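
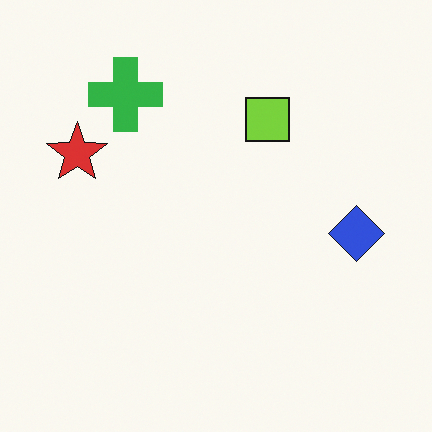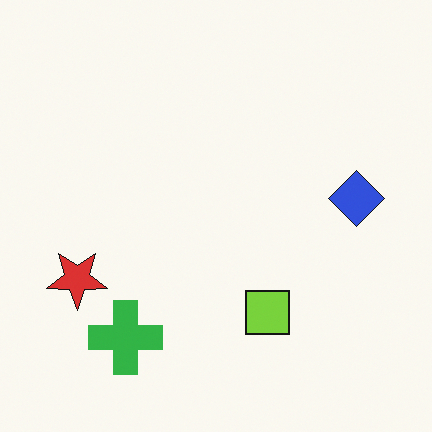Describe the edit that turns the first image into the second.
The second image is the first flipped vertically (top ↔ bottom).

The green cross is in the top-left of the first image and the bottom-left of the second — shapes on opposite sides of the horizontal midline have swapped in a mirror flip.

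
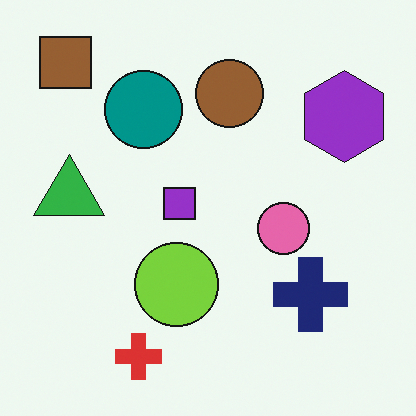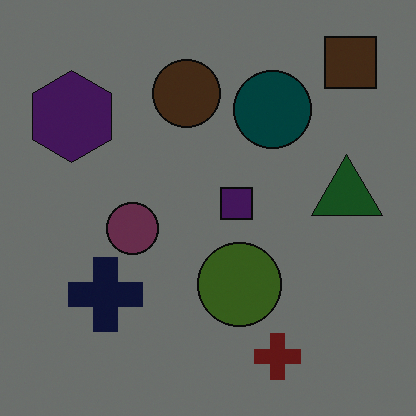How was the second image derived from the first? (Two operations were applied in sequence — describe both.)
The image was flipped horizontally (left ↔ right), then substantially darkened.

The brown square is in the top-left of the first image and the top-right of the second — shapes on opposite sides of the vertical midline have swapped in a mirror flip. Every pixel — background and shapes alike — is uniformly darkened.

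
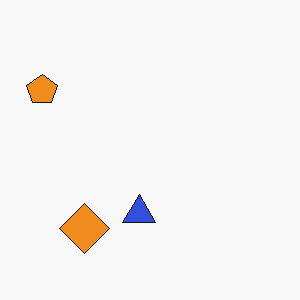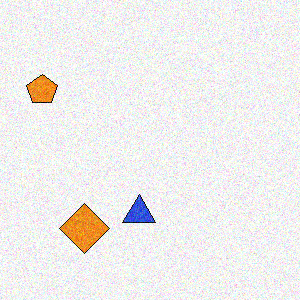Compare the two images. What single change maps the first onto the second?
It was degraded with moderate additive noise.

Random speckle covers the whole image, including the flat background.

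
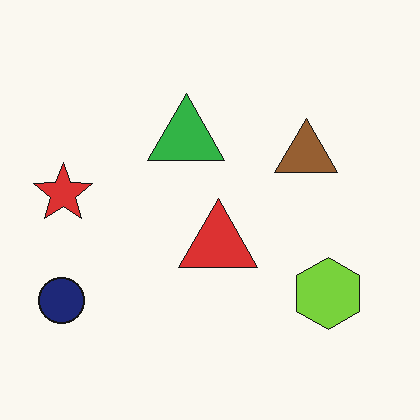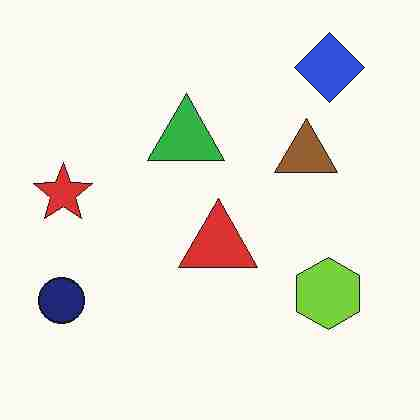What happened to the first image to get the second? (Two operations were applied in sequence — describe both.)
The transformation is: heavily JPEG-compressed with obvious blocking artifacts, then overlaid with an additional blue diamond.

Blocky 8×8 compression artifacts appear around shape edges and the flat background shows ringing — characteristic JPEG degradation. A blue diamond appears in the second image that is absent from the first.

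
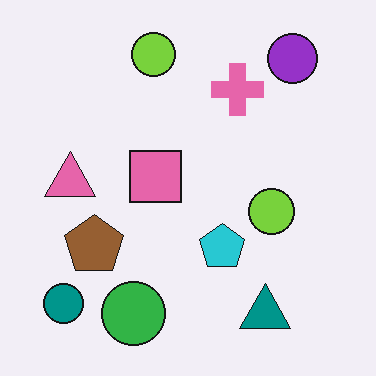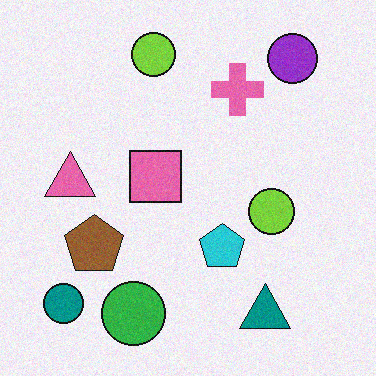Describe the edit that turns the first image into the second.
The second image is the first degraded with a light layer of grain.

Random speckle covers the whole image, including the flat background.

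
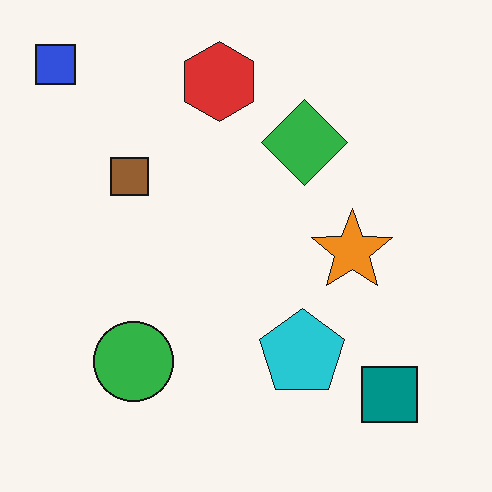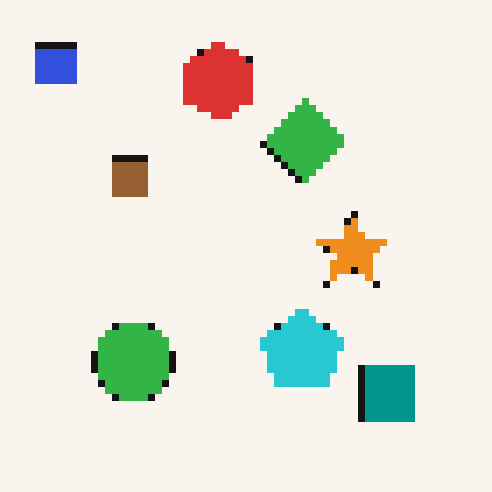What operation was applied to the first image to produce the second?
Moderately pixelated.

Shapes are reduced to large square blocks; fine edges and outlines are lost — a downscale-then-upscale (mosaic) effect.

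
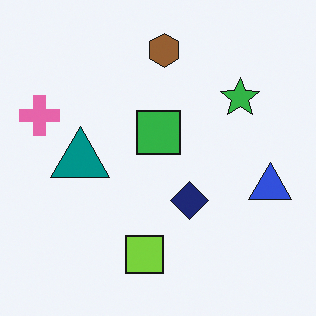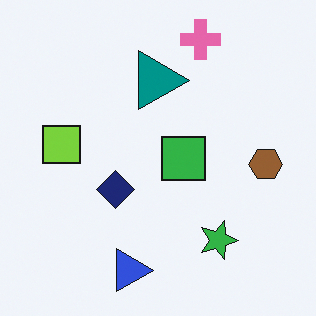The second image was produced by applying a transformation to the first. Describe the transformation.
It was rotated 90° clockwise.

The pink cross sits in the left of the first image and the top of the second — consistent with a whole-image 90° clockwise rotation.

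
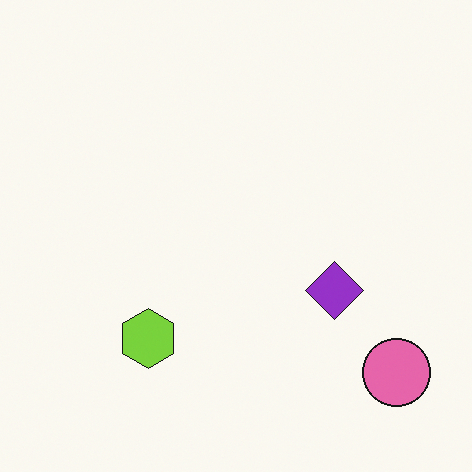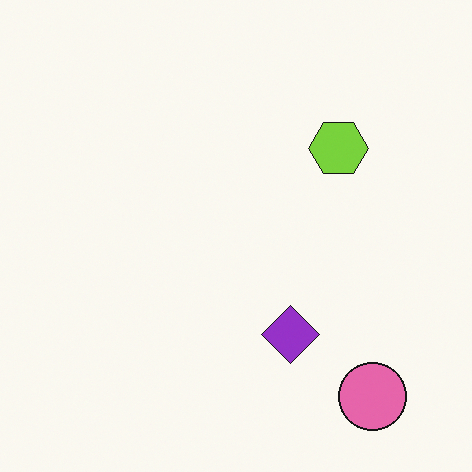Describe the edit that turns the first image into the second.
Transposed (reflected across the top-left ↔ bottom-right diagonal).

Shapes have swapped their row and column positions — what was in the top-right is now in the bottom-left — a diagonal reflection.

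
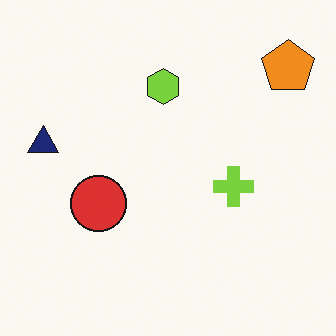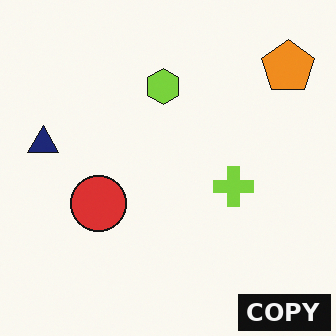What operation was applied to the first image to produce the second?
Watermarked with the text "COPY" in the lower-right corner.

A dark label reading "COPY" appears in the lower-right corner.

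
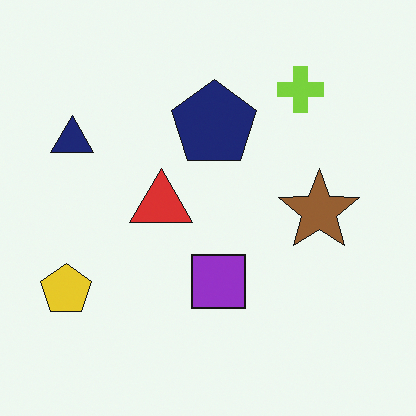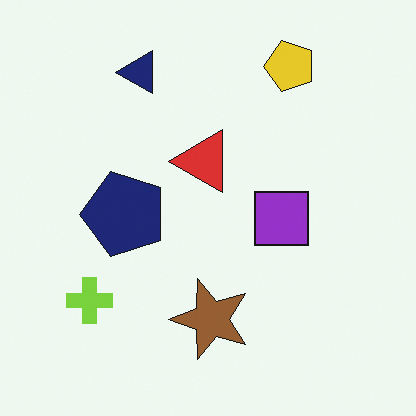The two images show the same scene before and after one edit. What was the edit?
The transformation is: transposed (reflected across the top-left ↔ bottom-right diagonal).

Shapes have swapped their row and column positions — what was in the top-right is now in the bottom-left — a diagonal reflection.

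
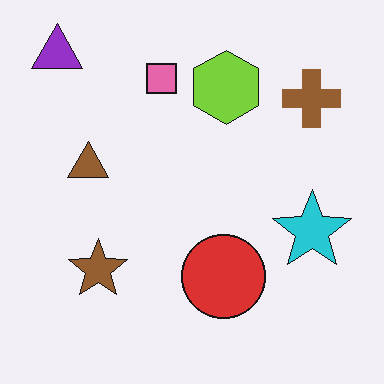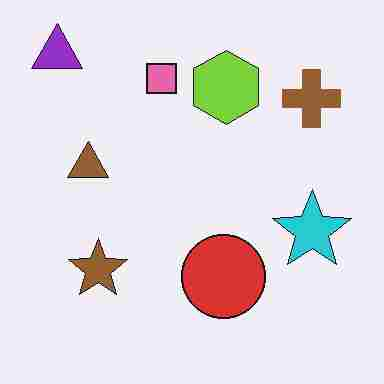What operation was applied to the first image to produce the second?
The transformation is: heavily JPEG-compressed with obvious blocking artifacts.

Blocky 8×8 compression artifacts appear around shape edges and the flat background shows ringing — characteristic JPEG degradation.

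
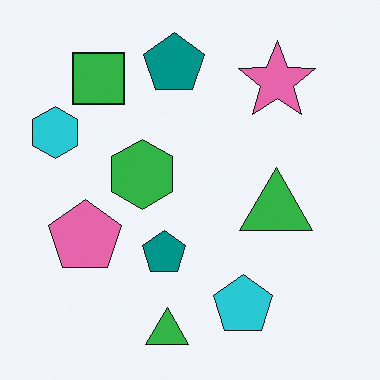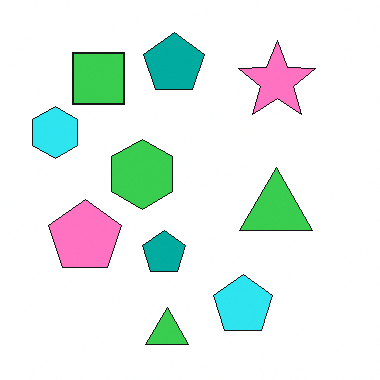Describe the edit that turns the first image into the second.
The image was brightened a little.

Every pixel — background and shapes alike — is uniformly brightened.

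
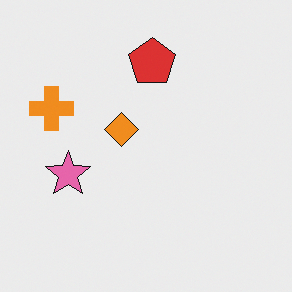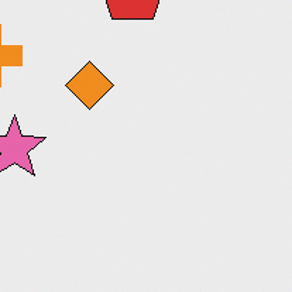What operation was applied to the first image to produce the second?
Cropped to a modestly smaller region and rescaled.

The visible shapes are larger and the field of view is narrower; shapes near the original edges may be partly or wholly outside the frame — a crop-and-rescale.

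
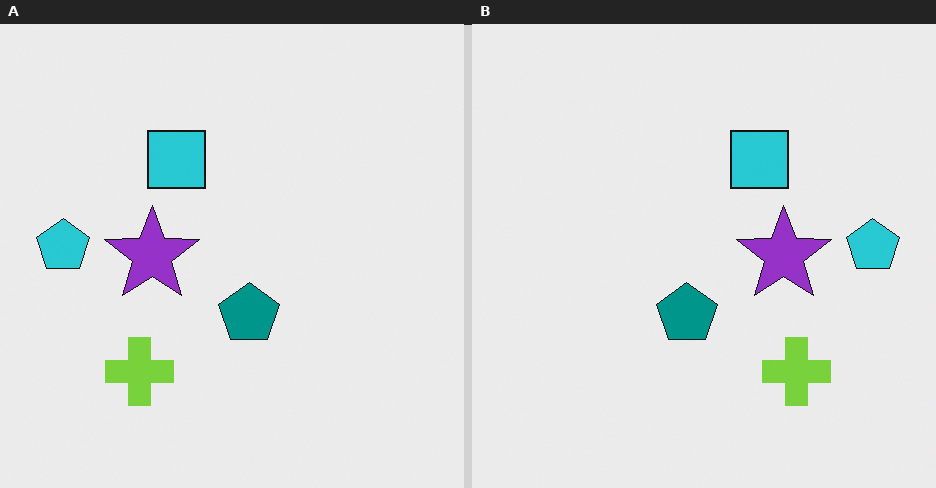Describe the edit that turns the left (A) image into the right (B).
The transformation is: flipped horizontally (left ↔ right).

The cyan pentagon is in the left of the left (A) image and the right of the right (B) — shapes on opposite sides of the vertical midline have swapped in a mirror flip.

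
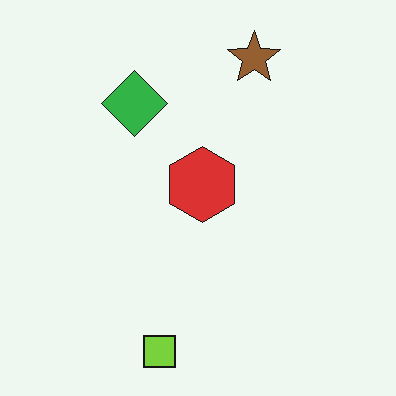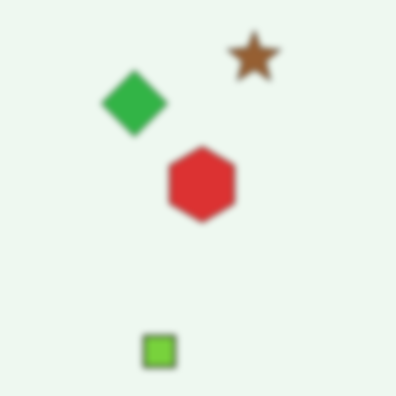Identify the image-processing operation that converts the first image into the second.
Noticeably gaussian-blurred.

Shape edges and outlines are uniformly softened across the whole image.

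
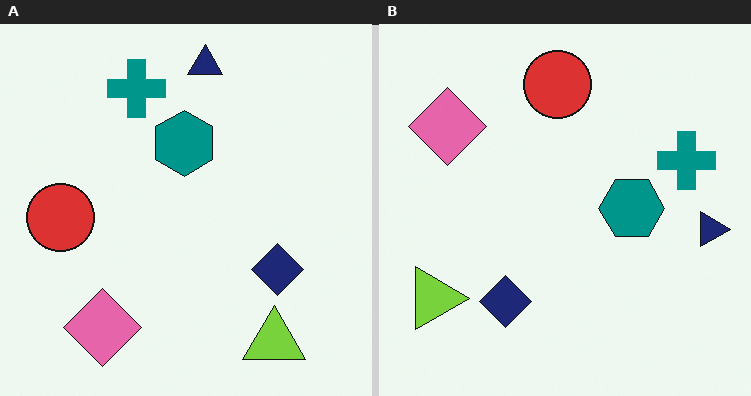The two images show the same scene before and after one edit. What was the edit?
The image was rotated 90° clockwise.

The lime triangle sits in the bottom-right of the left (A) image and the bottom-left of the right (B) — consistent with a whole-image 90° clockwise rotation.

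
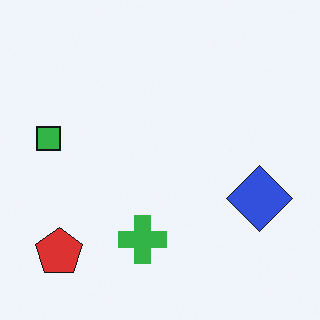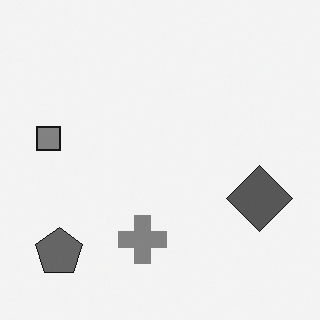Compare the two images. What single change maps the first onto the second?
The image was converted to grayscale.

All color is removed — every shape is now a shade of grey.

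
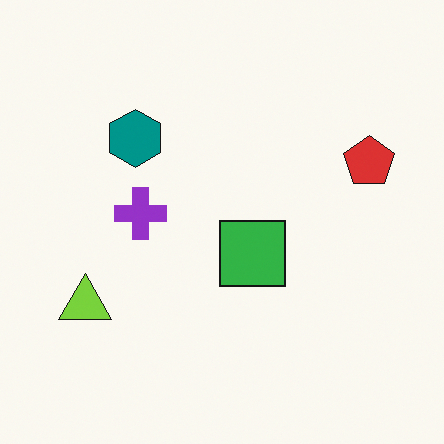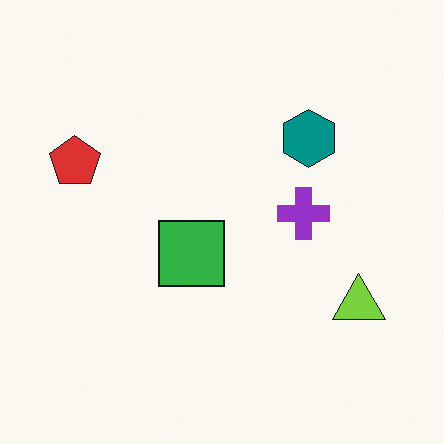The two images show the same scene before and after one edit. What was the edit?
The transformation is: flipped horizontally (left ↔ right).

The red pentagon is in the right of the first image and the left of the second — shapes on opposite sides of the vertical midline have swapped in a mirror flip.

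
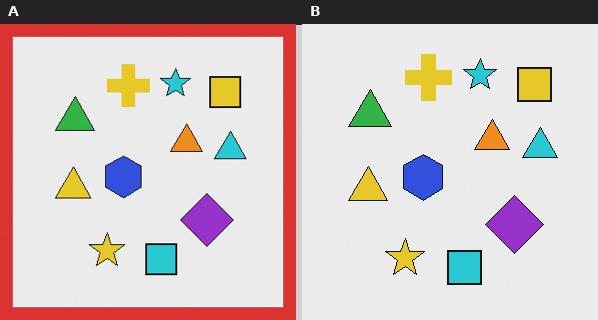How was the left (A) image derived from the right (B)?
The left (A) image is the right (B) framed with a red border.

A solid red frame runs around the edge of the left (A) image, with the content slightly shrunk inside it.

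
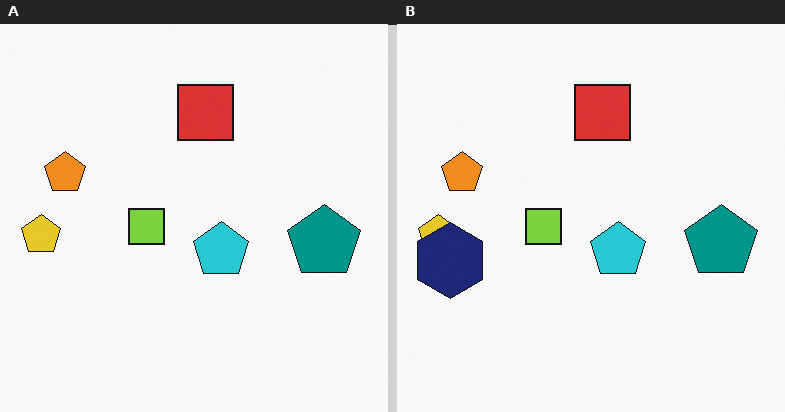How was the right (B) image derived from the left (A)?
The image was overlaid with an additional navy hexagon.

A navy hexagon appears in the right (B) image that is absent from the left (A).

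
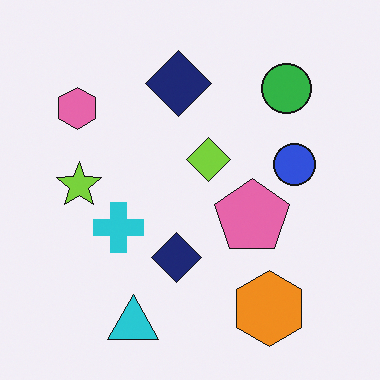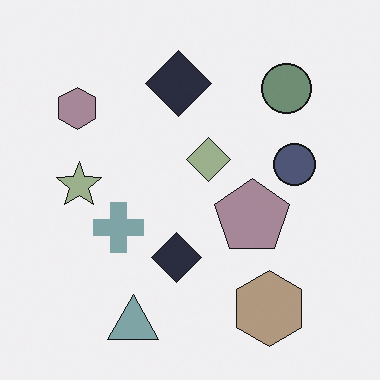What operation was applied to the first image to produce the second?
The image was heavily desaturated.

All colors are more muted and greyish — a global saturation change.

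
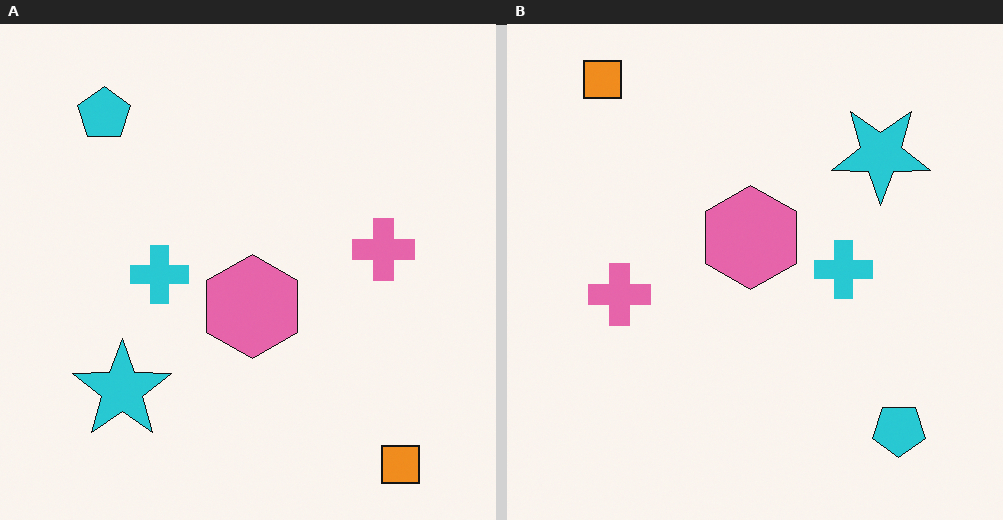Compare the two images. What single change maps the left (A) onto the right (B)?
The transformation is: rotated 180°.

The orange square sits in the bottom-right of the left (A) image and the top-left of the right (B) — consistent with a whole-image 180° rotation.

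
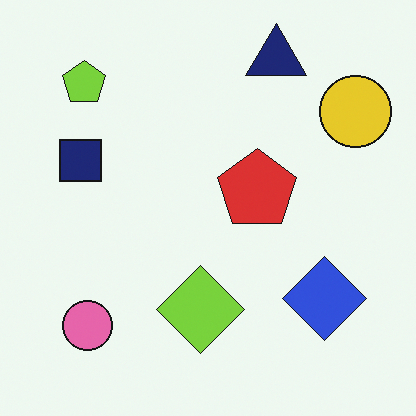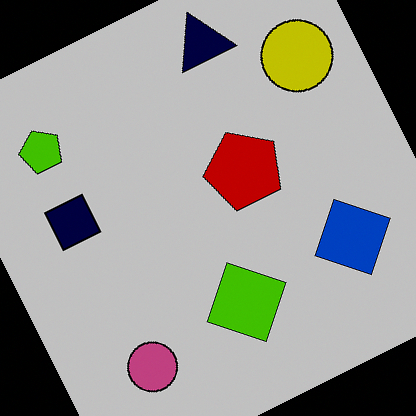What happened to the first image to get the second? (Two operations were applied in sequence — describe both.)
It was aggressively posterized, then rotated counter-clockwise by a clearly visible amount.

Each flat color has snapped to a coarser quantized level — most visibly, the near-white background has dropped to a flat grey. Every shape is tilted by the same angle and the image corners show triangular fill wedges — a whole-image rotation by a non-right angle.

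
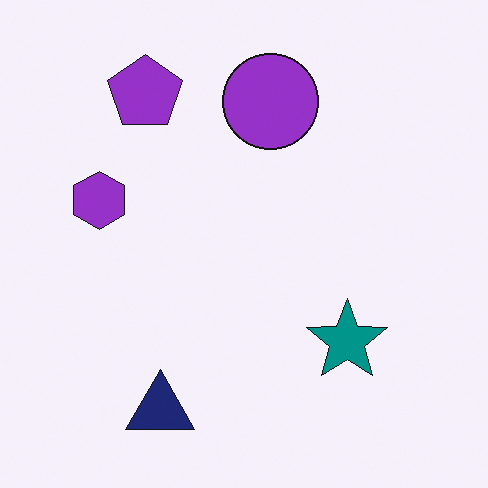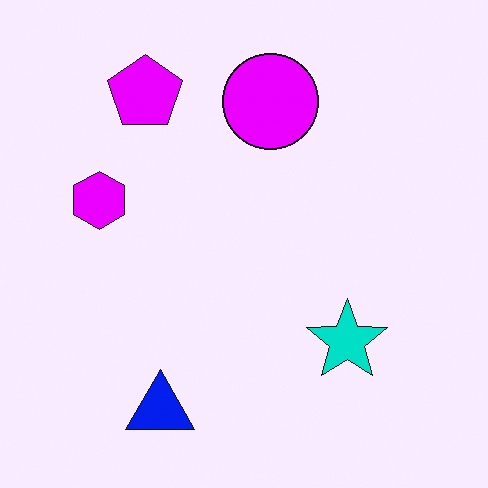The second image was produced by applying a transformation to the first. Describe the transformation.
The second image is the first made much more vivid (saturation change).

All colors are more vivid — a global saturation change.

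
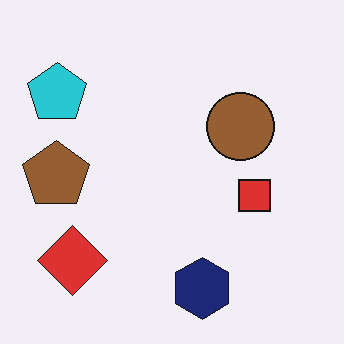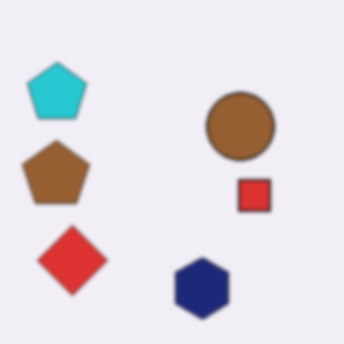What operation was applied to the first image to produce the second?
Lightly blurred.

Shape edges and outlines are uniformly softened across the whole image.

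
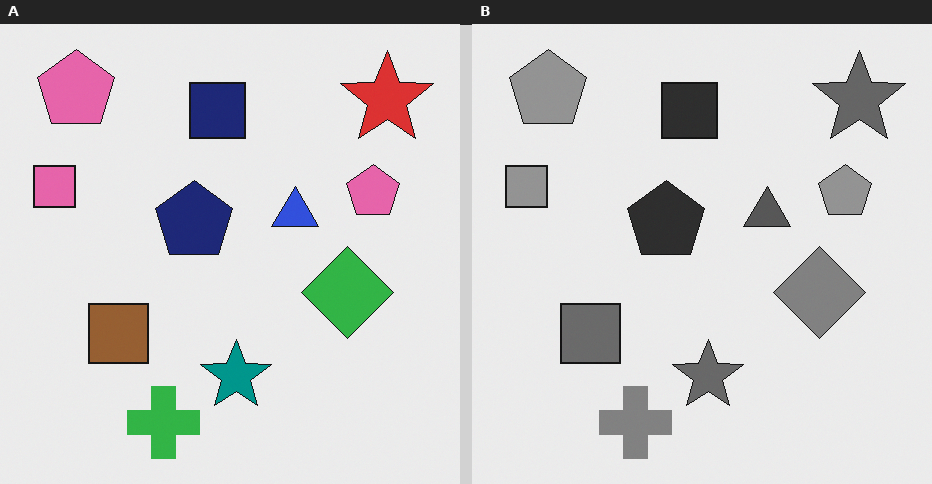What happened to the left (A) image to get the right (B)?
The image was converted to grayscale.

All color is removed — every shape is now a shade of grey.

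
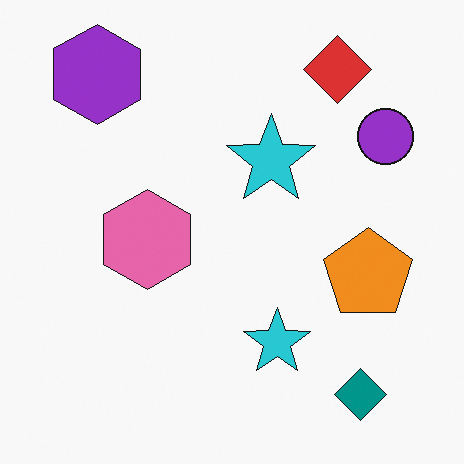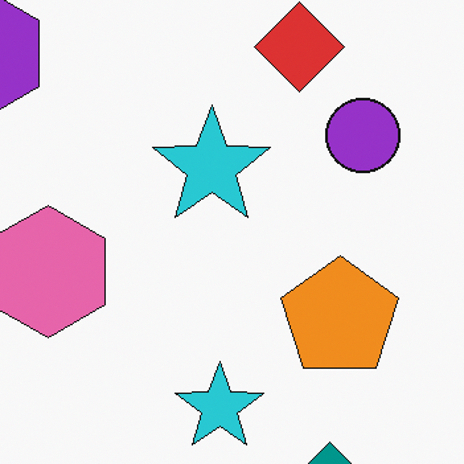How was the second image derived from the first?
It was cropped slightly and scaled back up.

The visible shapes are larger and the field of view is narrower; shapes near the original edges may be partly or wholly outside the frame — a crop-and-rescale.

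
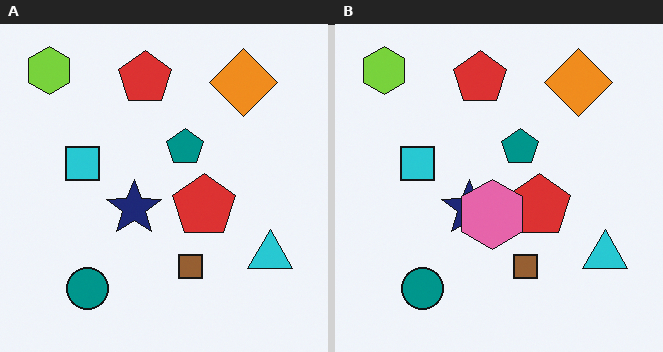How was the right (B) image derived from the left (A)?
Overlaid with an additional pink hexagon.

A pink hexagon appears in the right (B) image that is absent from the left (A).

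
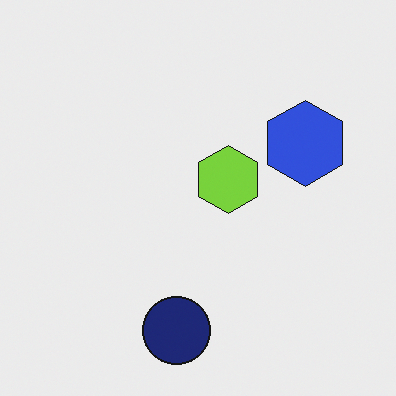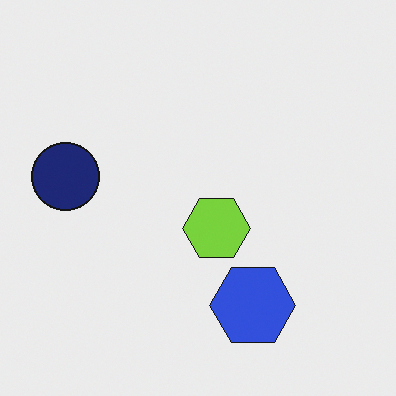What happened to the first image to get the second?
This is the original image rotated 90° clockwise.

The navy circle sits in the bottom of the first image and the left of the second — consistent with a whole-image 90° clockwise rotation.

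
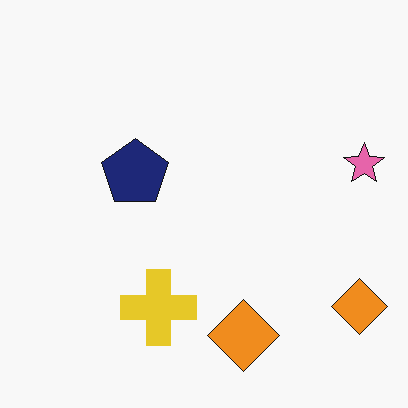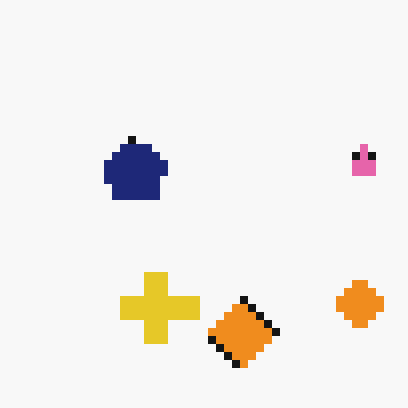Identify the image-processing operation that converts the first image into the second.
It was pixelated into visible square blocks.

Shapes are reduced to large square blocks; fine edges and outlines are lost — a downscale-then-upscale (mosaic) effect.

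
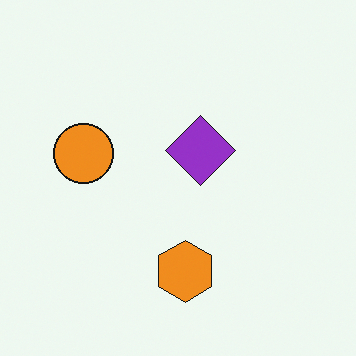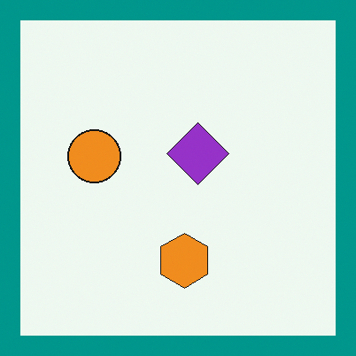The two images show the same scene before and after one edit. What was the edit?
This is the original image framed with a teal border.

A solid teal frame runs around the edge of the second image, with the content slightly shrunk inside it.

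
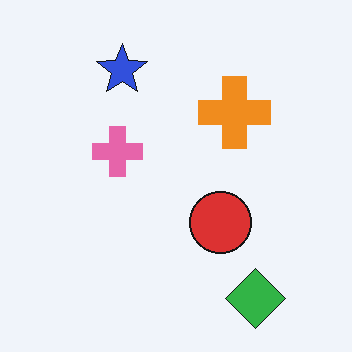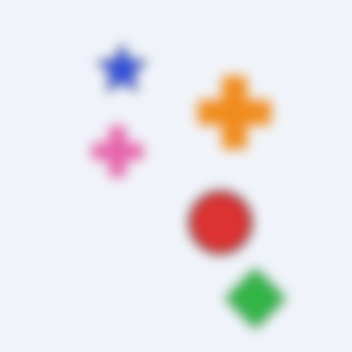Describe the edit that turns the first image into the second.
This is the original image strongly gaussian-blurred.

Shape edges and outlines are uniformly softened across the whole image.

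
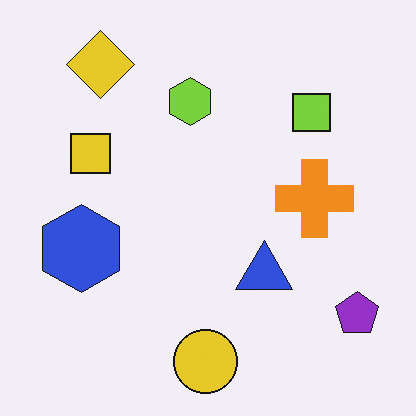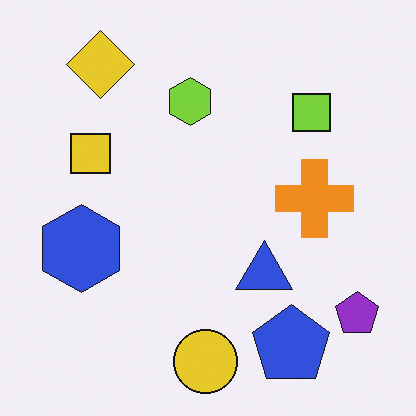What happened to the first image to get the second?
It was overlaid with an additional blue pentagon.

A blue pentagon appears in the second image that is absent from the first.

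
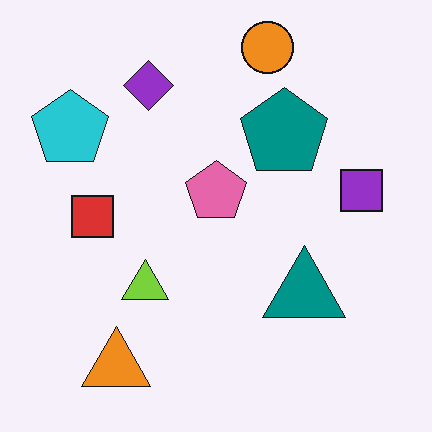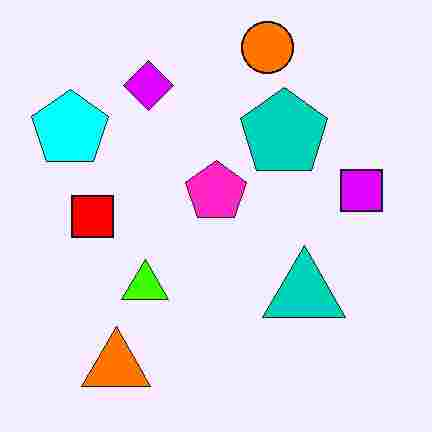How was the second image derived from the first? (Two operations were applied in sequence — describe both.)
The second image is the first heavily oversaturated, then heavily JPEG-compressed with obvious blocking artifacts.

All colors are more vivid — a global saturation change. Blocky 8×8 compression artifacts appear around shape edges and the flat background shows ringing — characteristic JPEG degradation.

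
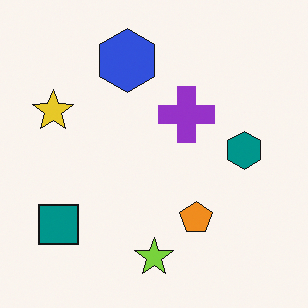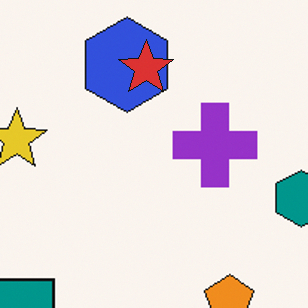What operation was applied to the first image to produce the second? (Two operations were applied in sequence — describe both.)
The transformation is: cropped to a modestly smaller region and rescaled, then overlaid with an additional red star.

The visible shapes are larger and the field of view is narrower; shapes near the original edges may be partly or wholly outside the frame — a crop-and-rescale. A red star appears in the second image that is absent from the first.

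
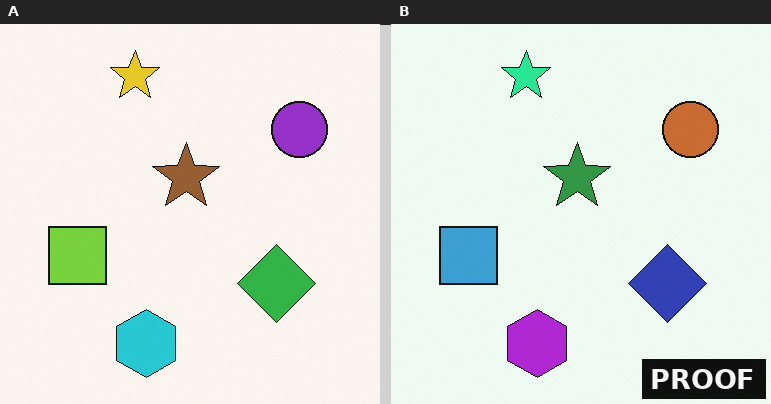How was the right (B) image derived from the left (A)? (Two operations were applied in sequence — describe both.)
The image was hue-shifted through roughly a third of the color wheel, then watermarked with the text "PROOF" in the lower-right corner.

Every shape's color has rotated by the same amount around the hue wheel — a uniform hue shift. A dark label reading "PROOF" appears in the lower-right corner.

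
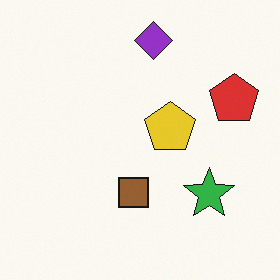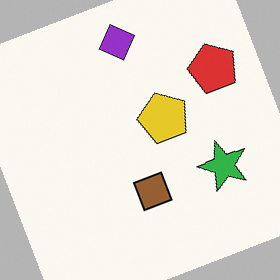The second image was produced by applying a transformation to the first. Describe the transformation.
This is the original image rotated counter-clockwise by a moderate amount.

Every shape is tilted by the same angle and the image corners show triangular fill wedges — a whole-image rotation by a non-right angle.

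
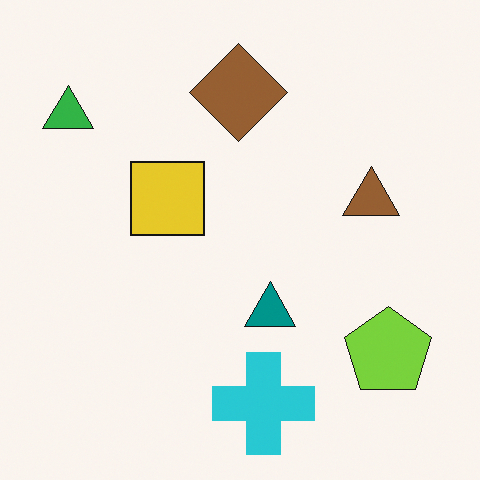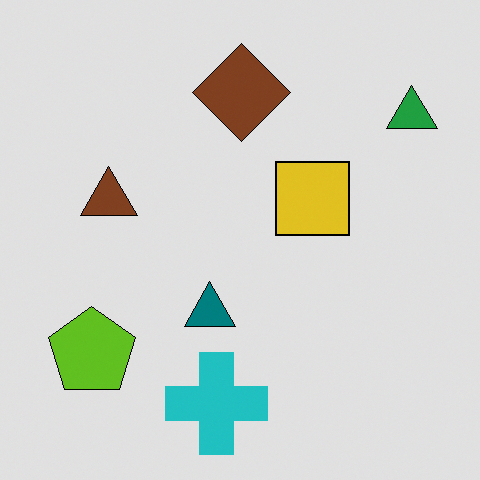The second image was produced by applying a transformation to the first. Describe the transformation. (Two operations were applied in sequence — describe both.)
The transformation is: flipped horizontally (left ↔ right), then moderately posterized.

The green triangle is in the top-left of the first image and the top-right of the second — shapes on opposite sides of the vertical midline have swapped in a mirror flip. Each flat color has snapped to a coarser quantized level — most visibly, the near-white background has dropped to a flat grey.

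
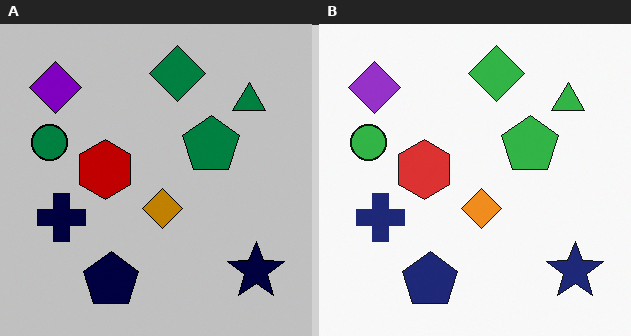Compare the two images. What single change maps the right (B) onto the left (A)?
The image was heavily posterized to just a handful of flat colors.

Each flat color has snapped to a coarser quantized level — most visibly, the near-white background has dropped to a flat grey.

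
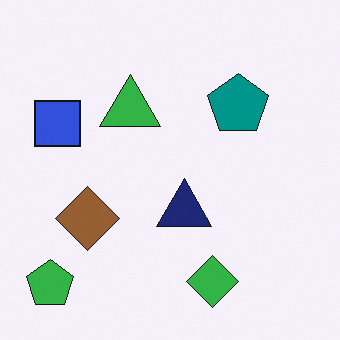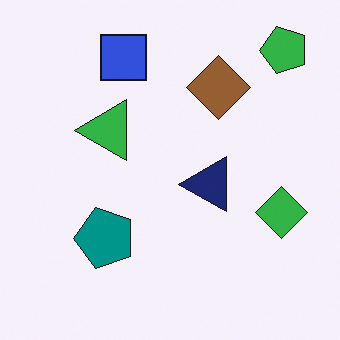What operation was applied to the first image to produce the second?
The second image is the first transposed (reflected across the top-left ↔ bottom-right diagonal).

Shapes have swapped their row and column positions — what was in the top-right is now in the bottom-left — a diagonal reflection.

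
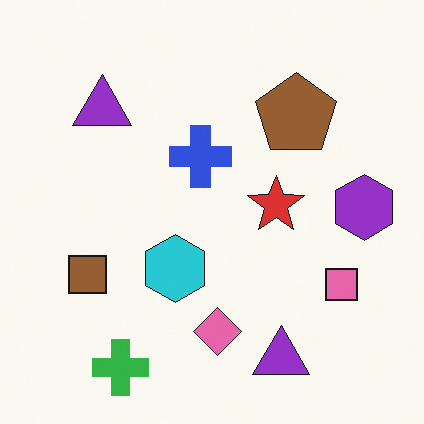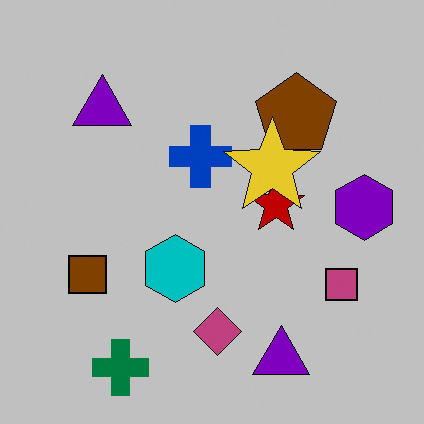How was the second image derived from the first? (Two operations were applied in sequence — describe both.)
Heavily posterized to just a handful of flat colors, then overlaid with an additional yellow star.

Each flat color has snapped to a coarser quantized level — most visibly, the near-white background has dropped to a flat grey. A yellow star appears in the second image that is absent from the first.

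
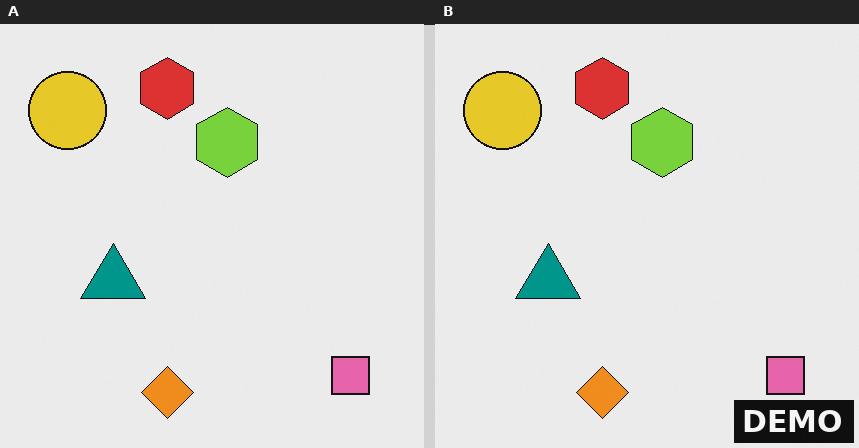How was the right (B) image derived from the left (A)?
This is the original image watermarked with the text "DEMO" in the lower-right corner.

A dark label reading "DEMO" appears in the lower-right corner.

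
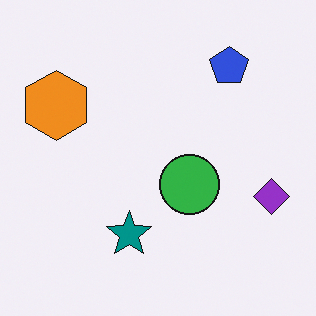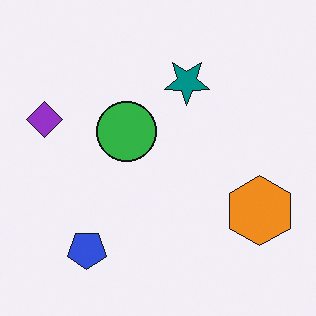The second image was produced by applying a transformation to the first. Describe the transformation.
Rotated 180°.

The purple diamond sits in the right of the first image and the left of the second — consistent with a whole-image 180° rotation.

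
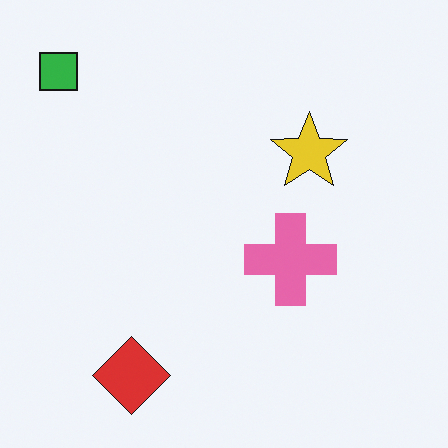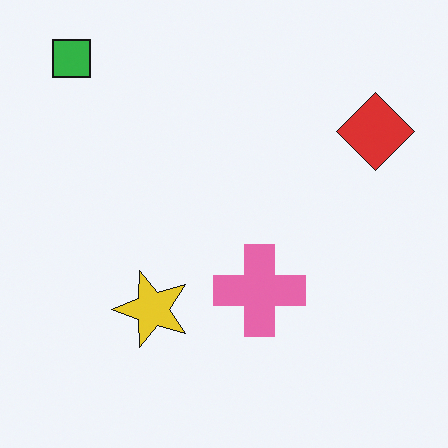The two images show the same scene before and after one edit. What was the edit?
Transposed (reflected across the top-left ↔ bottom-right diagonal).

Shapes have swapped their row and column positions — what was in the top-right is now in the bottom-left — a diagonal reflection.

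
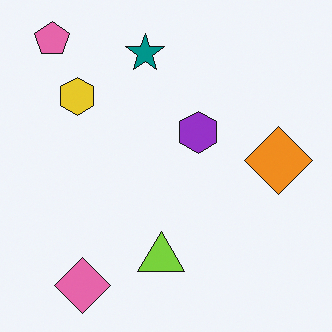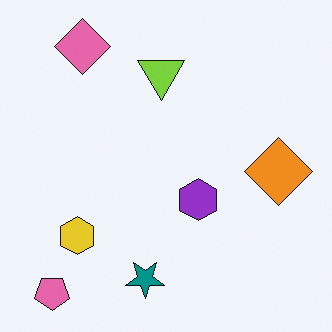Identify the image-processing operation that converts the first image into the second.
The transformation is: flipped vertically (top ↔ bottom).

The pink pentagon is in the top-left of the first image and the bottom-left of the second — shapes on opposite sides of the horizontal midline have swapped in a mirror flip.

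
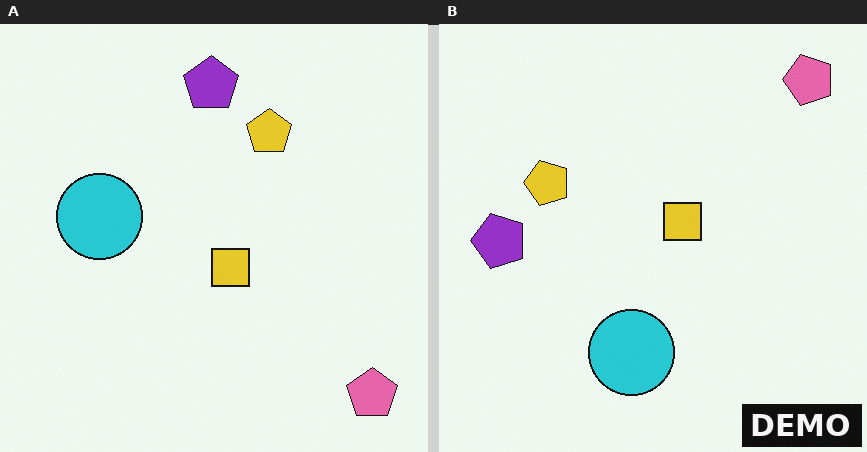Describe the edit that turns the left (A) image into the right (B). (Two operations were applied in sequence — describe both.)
It was rotated 90° counter-clockwise, then watermarked with the text "DEMO" in the lower-right corner.

The pink pentagon sits in the bottom-right of the left (A) image and the top-right of the right (B) — consistent with a whole-image 90° counter-clockwise rotation. A dark label reading "DEMO" appears in the lower-right corner.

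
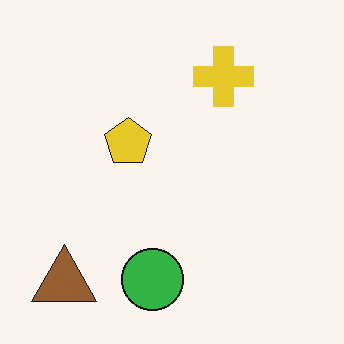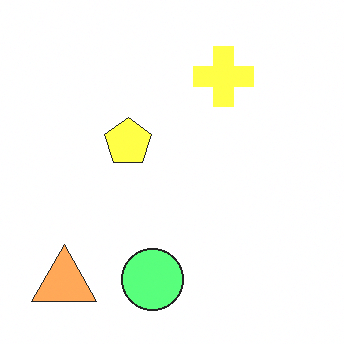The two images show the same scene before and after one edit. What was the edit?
The second image is the first brightened a lot.

Every pixel — background and shapes alike — is uniformly brightened.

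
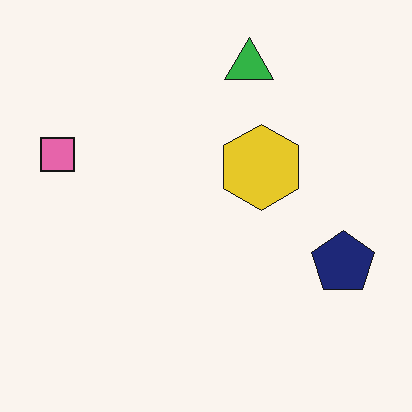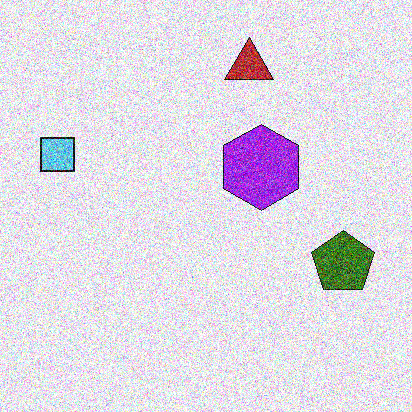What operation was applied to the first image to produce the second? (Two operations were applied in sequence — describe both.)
Hue-shifted through roughly half the color wheel, then degraded with heavy additive noise.

Every shape's color has rotated by the same amount around the hue wheel — a uniform hue shift. Random speckle covers the whole image, including the flat background.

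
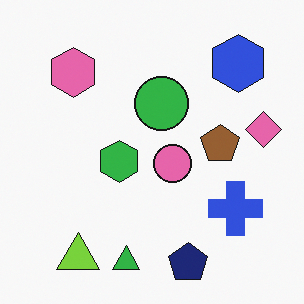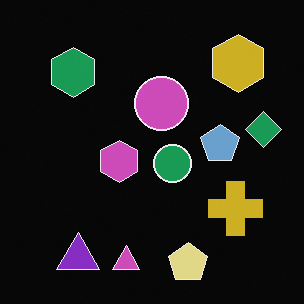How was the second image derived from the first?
The second image is the first color-inverted (negative).

The light background has become dark and every shape's color is its complement — a photographic negative.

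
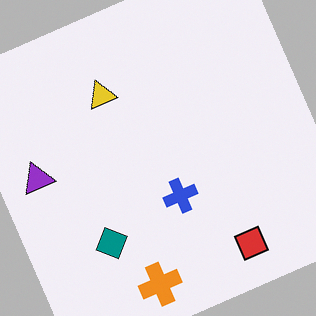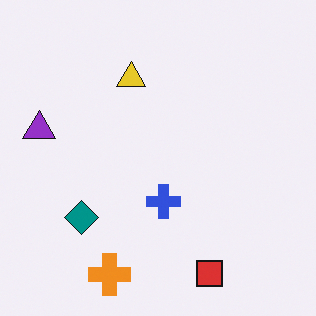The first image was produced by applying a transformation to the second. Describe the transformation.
The transformation is: rotated counter-clockwise by a moderate amount.

Every shape is tilted by the same angle and the image corners show triangular fill wedges — a whole-image rotation by a non-right angle.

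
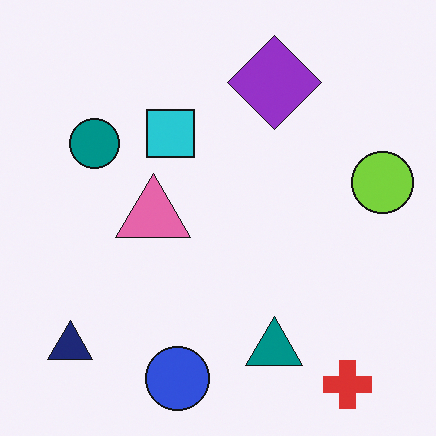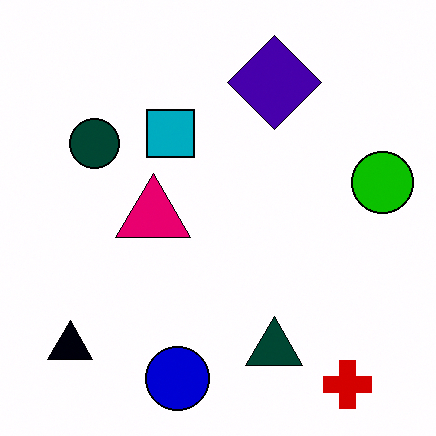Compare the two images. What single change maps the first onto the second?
It was given much higher contrast.

Tones are pushed away from mid-grey across the whole image — a global contrast change.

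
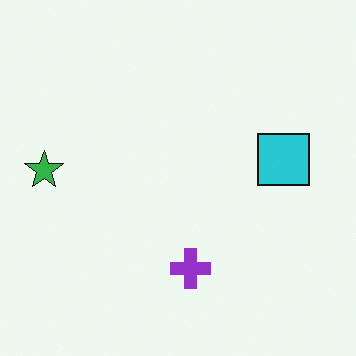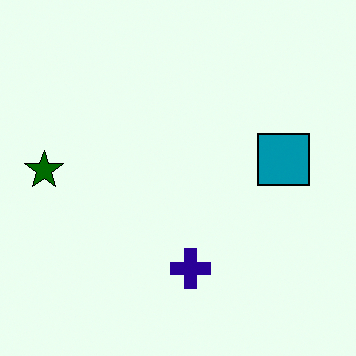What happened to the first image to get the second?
The image was given much higher contrast.

Tones are pushed away from mid-grey across the whole image — a global contrast change.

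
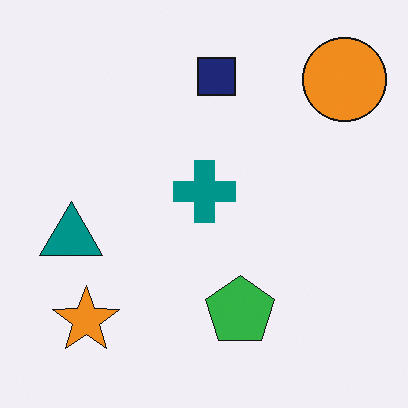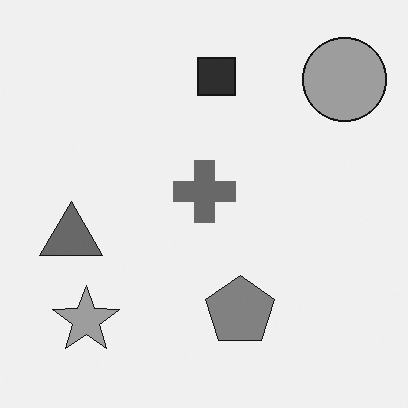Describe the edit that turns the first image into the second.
This is the original image converted to grayscale.

All color is removed — every shape is now a shade of grey.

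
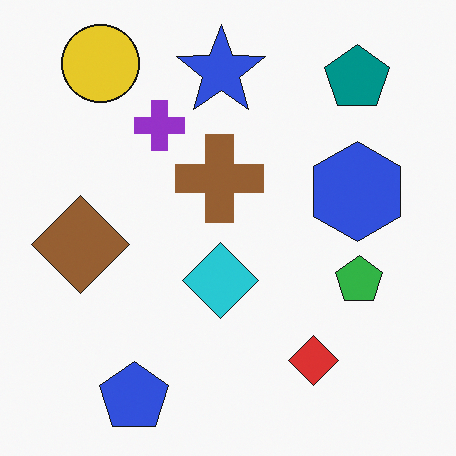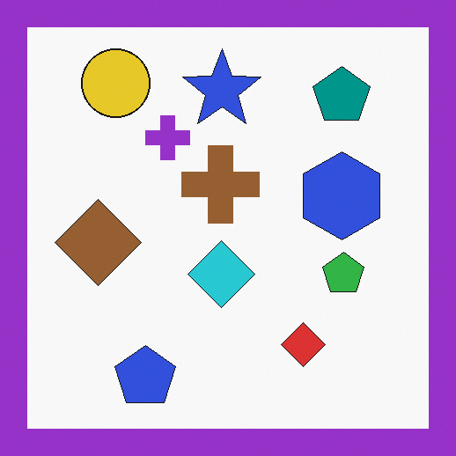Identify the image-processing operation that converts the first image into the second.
This is the original image framed with a purple border.

A solid purple frame runs around the edge of the second image, with the content slightly shrunk inside it.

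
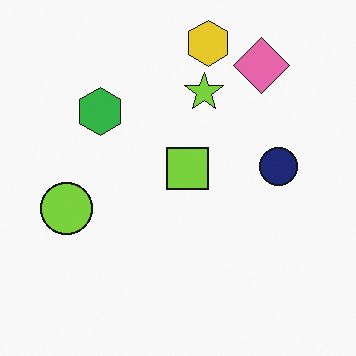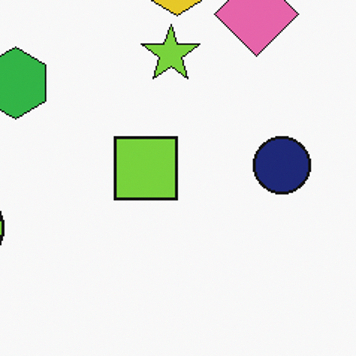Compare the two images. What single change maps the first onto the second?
The second image is the first cropped slightly and scaled back up.

The visible shapes are larger and the field of view is narrower; shapes near the original edges may be partly or wholly outside the frame — a crop-and-rescale.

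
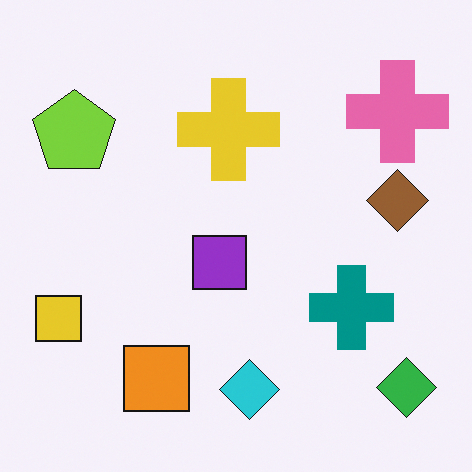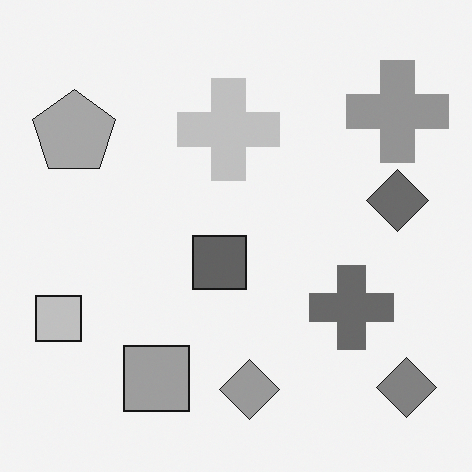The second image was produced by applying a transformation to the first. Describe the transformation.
It was converted to grayscale.

All color is removed — every shape is now a shade of grey.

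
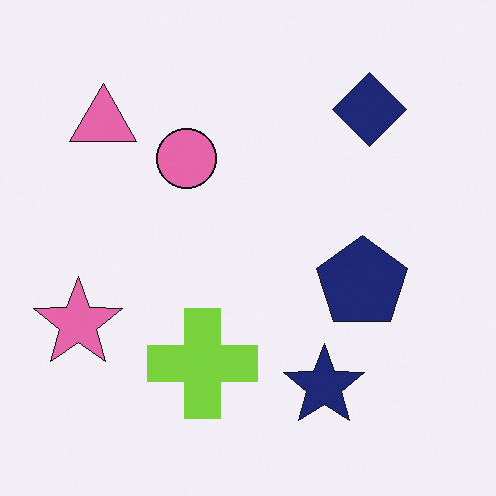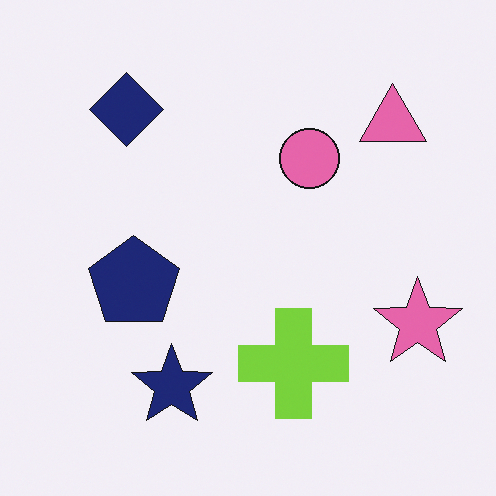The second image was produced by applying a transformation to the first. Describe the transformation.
The image was flipped horizontally (left ↔ right).

The pink star is in the left of the first image and the right of the second — shapes on opposite sides of the vertical midline have swapped in a mirror flip.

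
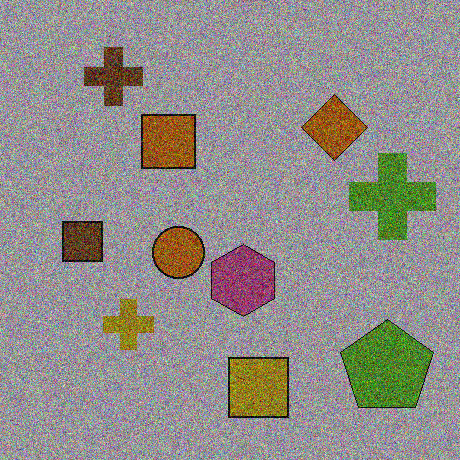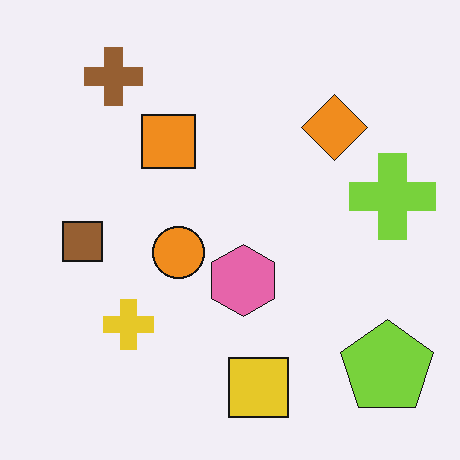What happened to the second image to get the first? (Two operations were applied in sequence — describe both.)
The image was noticeably darkened, then degraded with a thick layer of grain.

Every pixel — background and shapes alike — is uniformly darkened. Random speckle covers the whole image, including the flat background.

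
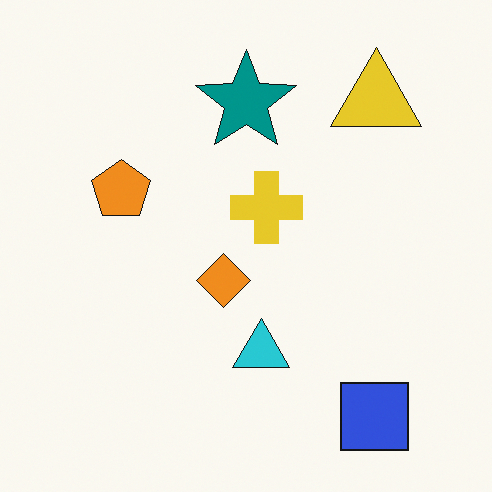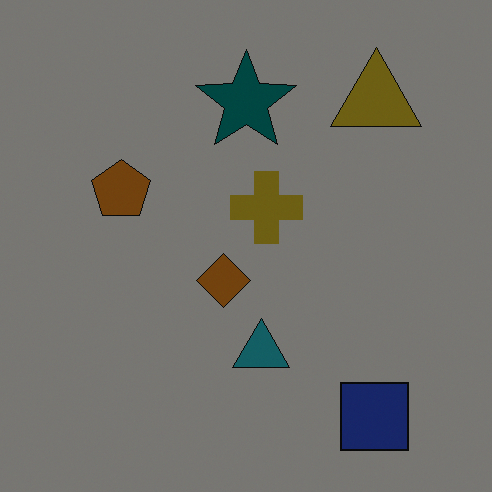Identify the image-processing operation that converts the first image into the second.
The transformation is: noticeably darkened.

Every pixel — background and shapes alike — is uniformly darkened.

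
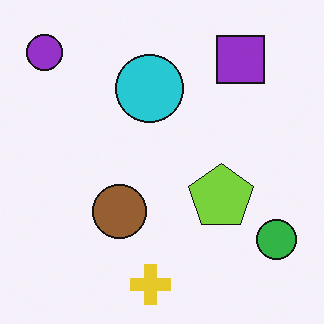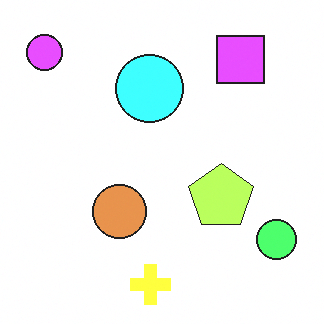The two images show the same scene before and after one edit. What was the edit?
The transformation is: substantially brightened.

Every pixel — background and shapes alike — is uniformly brightened.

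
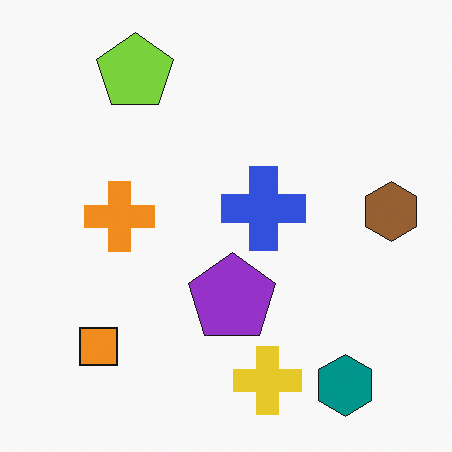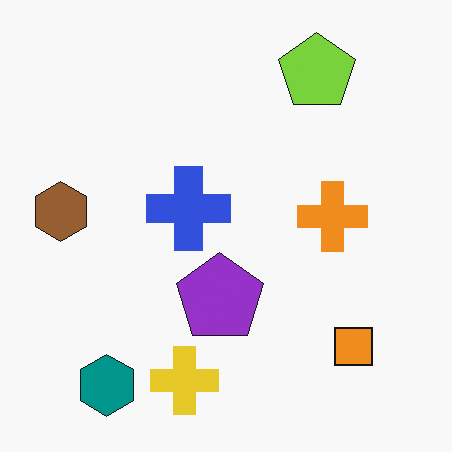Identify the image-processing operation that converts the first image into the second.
It was flipped horizontally (left ↔ right).

The brown hexagon is in the right of the first image and the left of the second — shapes on opposite sides of the vertical midline have swapped in a mirror flip.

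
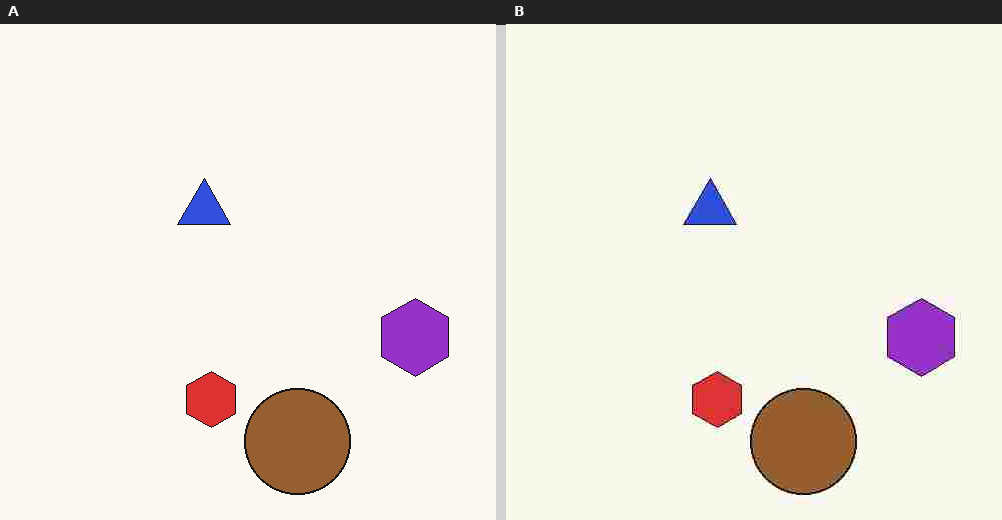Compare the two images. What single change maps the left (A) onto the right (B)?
This is the original image degraded with heavy JPEG compression.

Blocky 8×8 compression artifacts appear around shape edges and the flat background shows ringing — characteristic JPEG degradation.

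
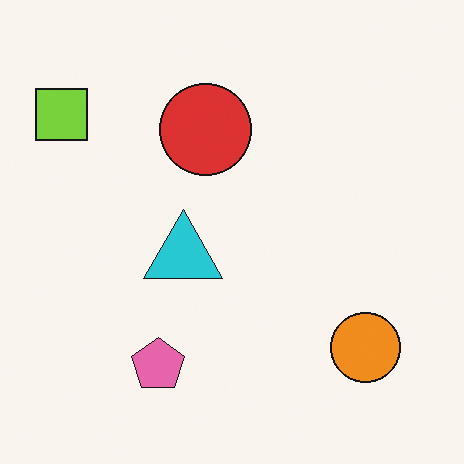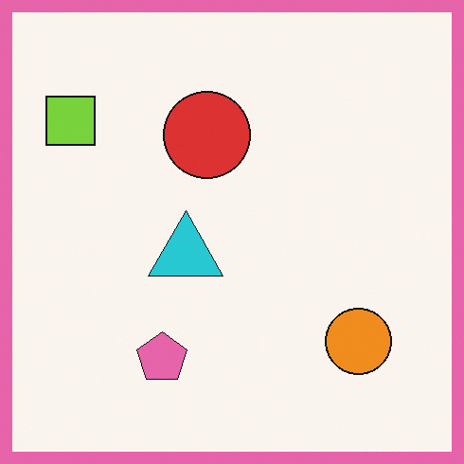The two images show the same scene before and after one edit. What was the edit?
This is the original image framed with a pink border.

A solid pink frame runs around the edge of the second image, with the content slightly shrunk inside it.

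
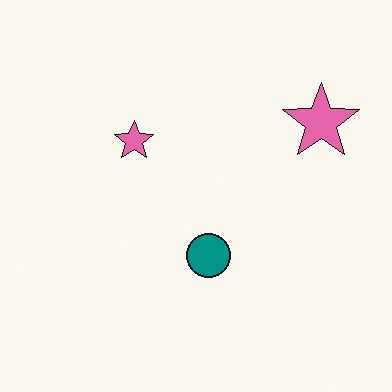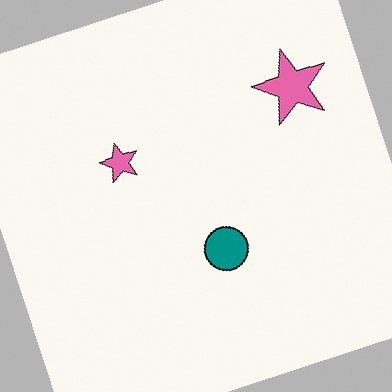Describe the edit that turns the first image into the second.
The image was rotated counter-clockwise by a moderate amount.

Every shape is tilted by the same angle and the image corners show triangular fill wedges — a whole-image rotation by a non-right angle.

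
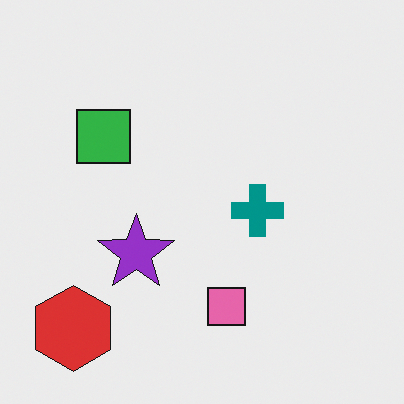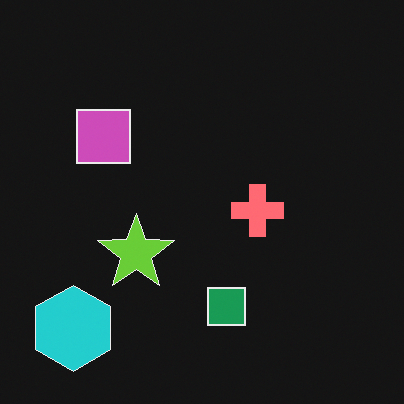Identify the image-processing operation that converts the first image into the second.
Color-inverted (negative).

The light background has become dark and every shape's color is its complement — a photographic negative.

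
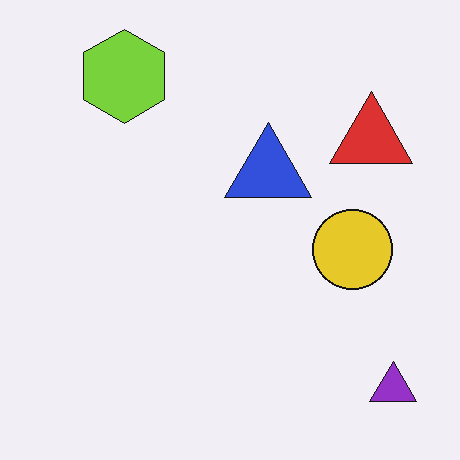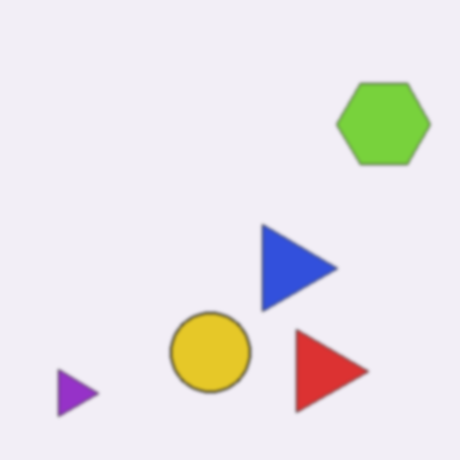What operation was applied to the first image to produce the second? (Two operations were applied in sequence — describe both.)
This is the original image slightly softened, then rotated 90° clockwise.

Shape edges and outlines are uniformly softened across the whole image. The purple triangle sits in the bottom-right of the first image and the bottom-left of the second — consistent with a whole-image 90° clockwise rotation.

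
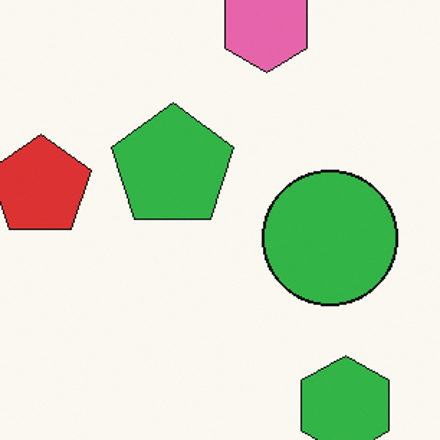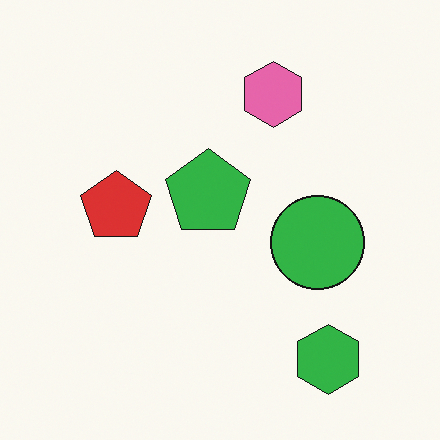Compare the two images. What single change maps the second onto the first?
This is the original image cropped to a modestly smaller region and rescaled.

The visible shapes are larger and the field of view is narrower; shapes near the original edges may be partly or wholly outside the frame — a crop-and-rescale.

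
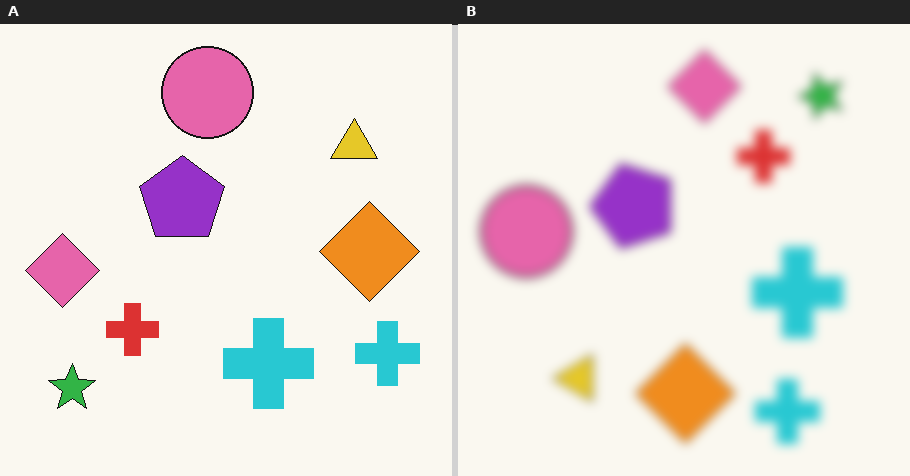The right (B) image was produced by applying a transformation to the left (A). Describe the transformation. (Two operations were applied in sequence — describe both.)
The right (B) image is the left (A) strongly gaussian-blurred, then transposed (reflected across the top-left ↔ bottom-right diagonal).

Shape edges and outlines are uniformly softened across the whole image. Shapes have swapped their row and column positions — what was in the top-right is now in the bottom-left — a diagonal reflection.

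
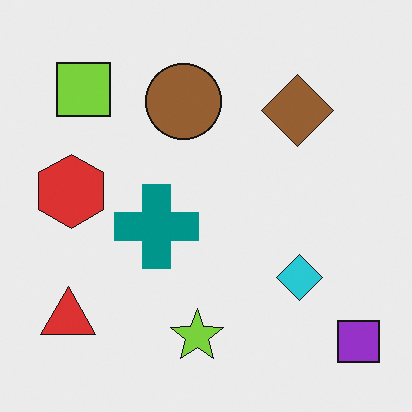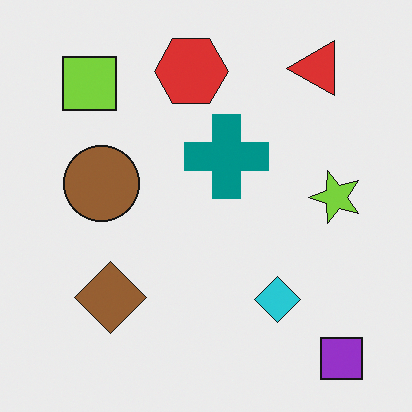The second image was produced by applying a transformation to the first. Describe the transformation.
The transformation is: transposed (reflected across the top-left ↔ bottom-right diagonal).

Shapes have swapped their row and column positions — what was in the top-right is now in the bottom-left — a diagonal reflection.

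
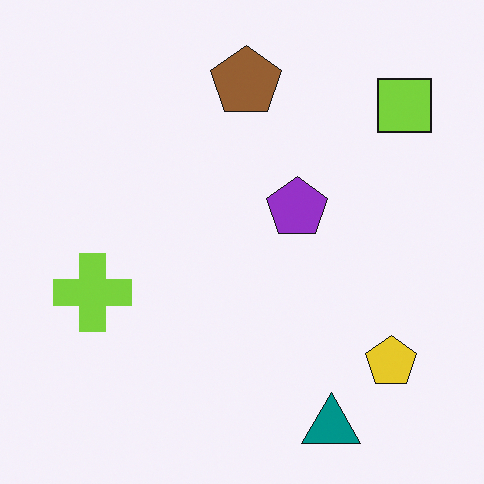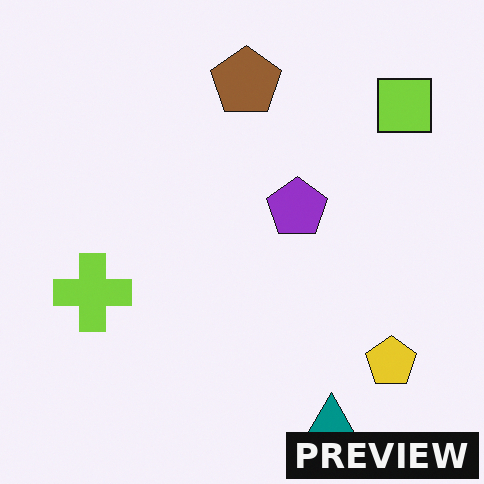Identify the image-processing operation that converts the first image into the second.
This is the original image watermarked with the text "PREVIEW" in the lower-right corner.

A dark label reading "PREVIEW" appears in the lower-right corner.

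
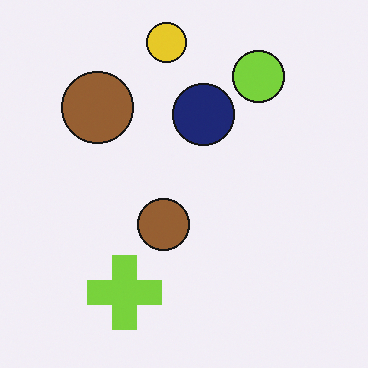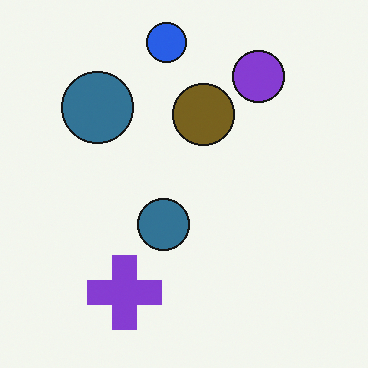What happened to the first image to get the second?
The image was hue-shifted through roughly half the color wheel.

Every shape's color has rotated by the same amount around the hue wheel — a uniform hue shift.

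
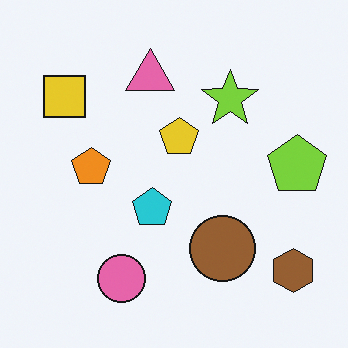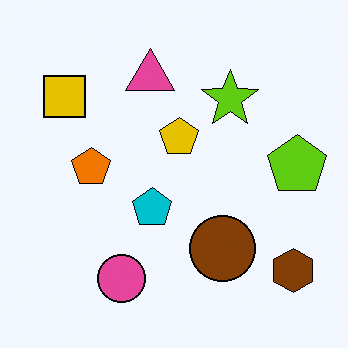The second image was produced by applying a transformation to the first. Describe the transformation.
It was given slightly increased contrast.

Tones are pushed away from mid-grey across the whole image — a global contrast change.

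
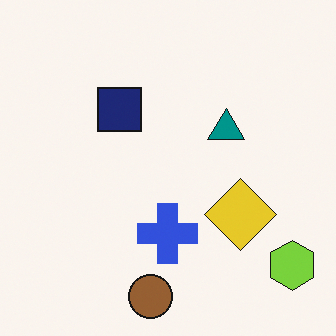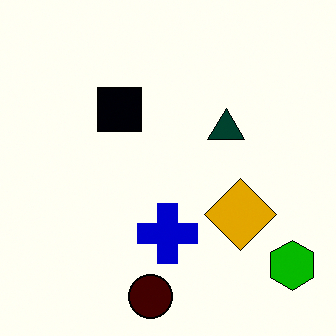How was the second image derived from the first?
The image was given much higher contrast.

Tones are pushed away from mid-grey across the whole image — a global contrast change.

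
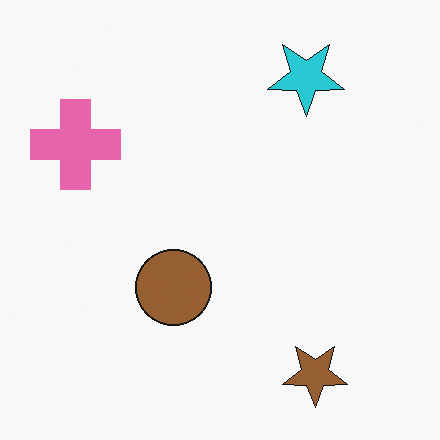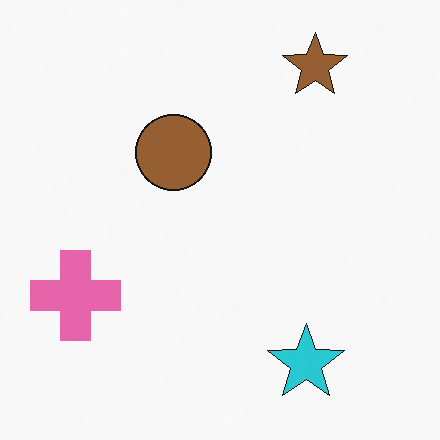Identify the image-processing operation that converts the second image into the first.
The image was flipped vertically (top ↔ bottom).

The brown star is in the top-right of the second image and the bottom-right of the first — shapes on opposite sides of the horizontal midline have swapped in a mirror flip.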